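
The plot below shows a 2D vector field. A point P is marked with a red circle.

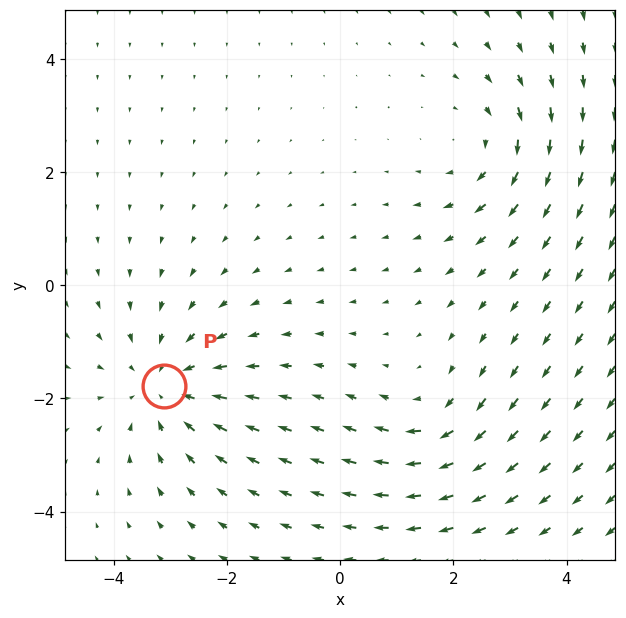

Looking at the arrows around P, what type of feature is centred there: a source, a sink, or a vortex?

At P (-3.1, -1.8) the arrows converge inward. Divergence about -4, curl ≈0 — negative divergence with near-zero curl is a sink.

sink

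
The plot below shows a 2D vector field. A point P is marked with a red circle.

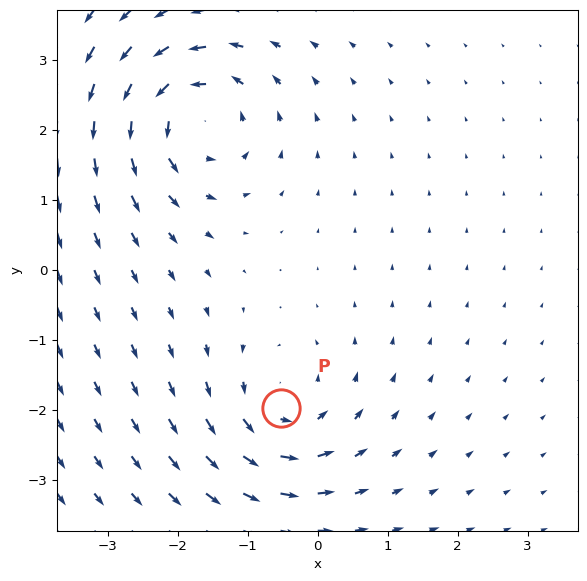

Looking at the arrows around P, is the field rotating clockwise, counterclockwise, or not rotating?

counterclockwise

Near P at (-0.5, -2.0) the arrows circulate counterclockwise. The curl (z-component) there is about +4; positive curl means counterclockwise rotation.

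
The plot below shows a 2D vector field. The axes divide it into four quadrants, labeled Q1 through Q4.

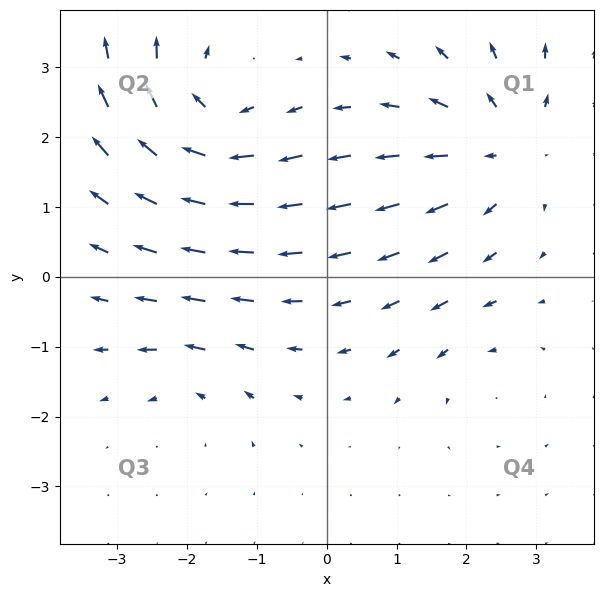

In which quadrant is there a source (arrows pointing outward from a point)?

Q1

The source sits at approximately (2.6, 1.8), which lies in quadrant Q1. The divergence there is about +4, positive as expected for a source.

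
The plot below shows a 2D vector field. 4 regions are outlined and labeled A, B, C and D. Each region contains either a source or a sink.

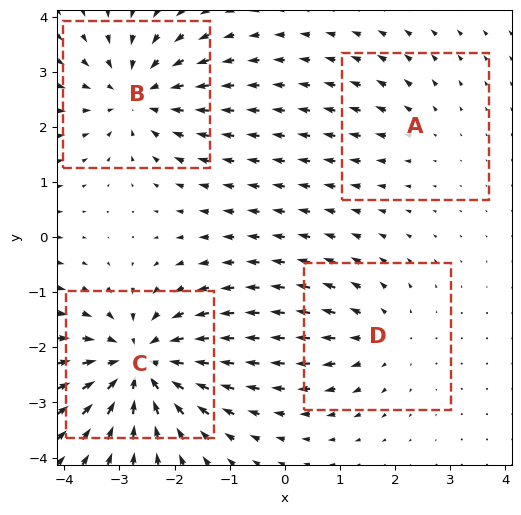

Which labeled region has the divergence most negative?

C

Divergence at each region's feature centre — A: about +2, B: about -5, C: about -7, D: about +3. Region C is most negative.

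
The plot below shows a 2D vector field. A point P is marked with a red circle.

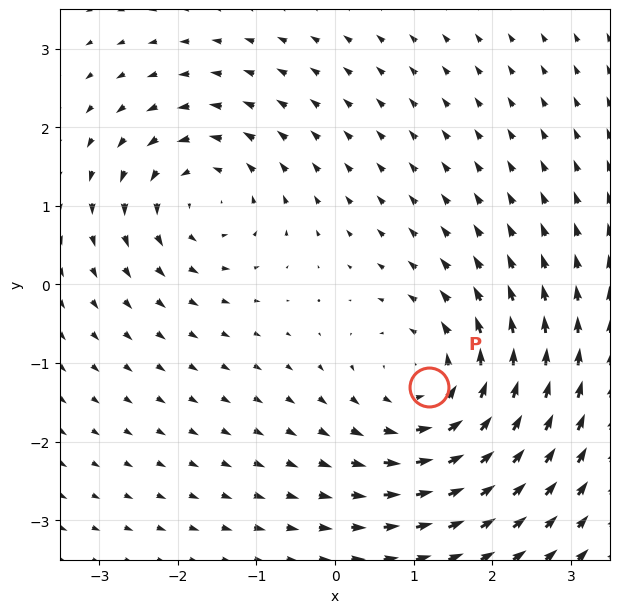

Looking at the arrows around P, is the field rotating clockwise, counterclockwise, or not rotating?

counterclockwise

Near P at (1.2, -1.3) the arrows circulate counterclockwise. The curl (z-component) there is about +4; positive curl means counterclockwise rotation.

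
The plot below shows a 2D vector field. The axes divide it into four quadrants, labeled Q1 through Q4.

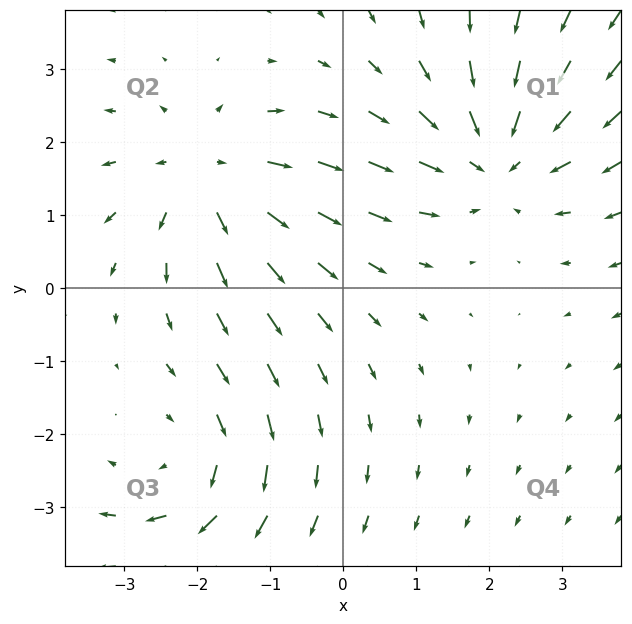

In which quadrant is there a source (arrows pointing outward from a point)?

Q2

The source sits at approximately (-1.8, 1.5), which lies in quadrant Q2. The divergence there is about +3, positive as expected for a source.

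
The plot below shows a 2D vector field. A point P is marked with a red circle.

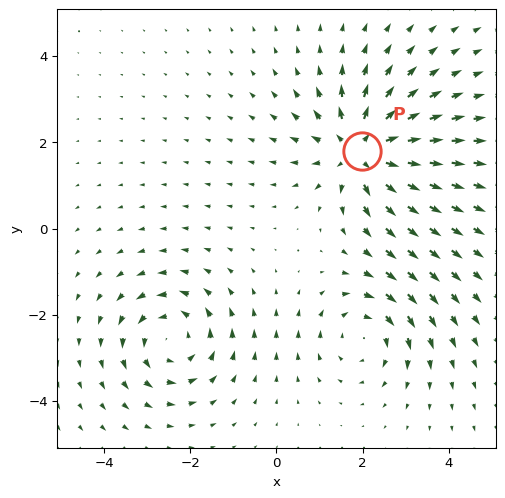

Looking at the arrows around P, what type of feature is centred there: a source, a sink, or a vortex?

source

At P (2.0, 1.8) the arrows spread outward. Divergence about +5, curl ≈0 — positive divergence with near-zero curl is a source.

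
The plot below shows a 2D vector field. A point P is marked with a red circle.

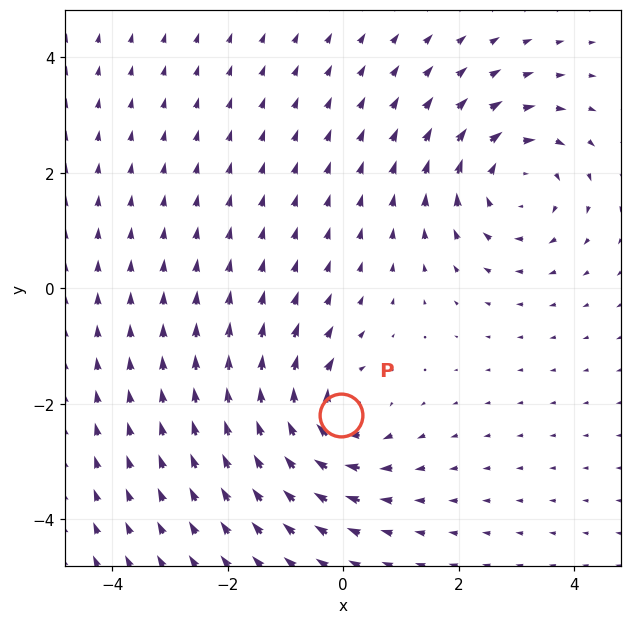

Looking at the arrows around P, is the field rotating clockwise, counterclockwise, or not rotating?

Near P at (-0.0, -2.2) the arrows circulate clockwise. The curl (z-component) there is about -5; negative curl means clockwise rotation.

clockwise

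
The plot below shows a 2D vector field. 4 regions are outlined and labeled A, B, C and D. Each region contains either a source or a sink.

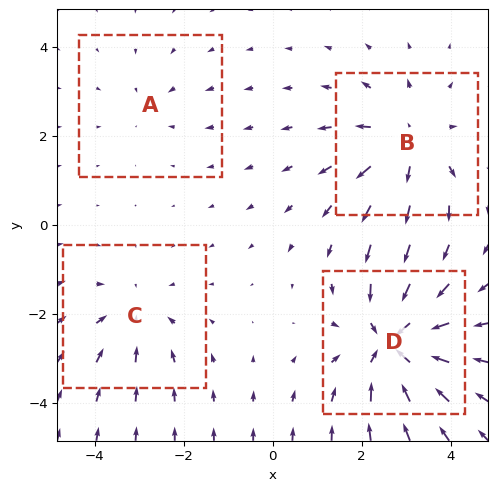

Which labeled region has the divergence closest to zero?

Divergence at each region's feature centre — A: about -2, B: about +5, C: about -3, D: about -6. Region A is closest to zero.

A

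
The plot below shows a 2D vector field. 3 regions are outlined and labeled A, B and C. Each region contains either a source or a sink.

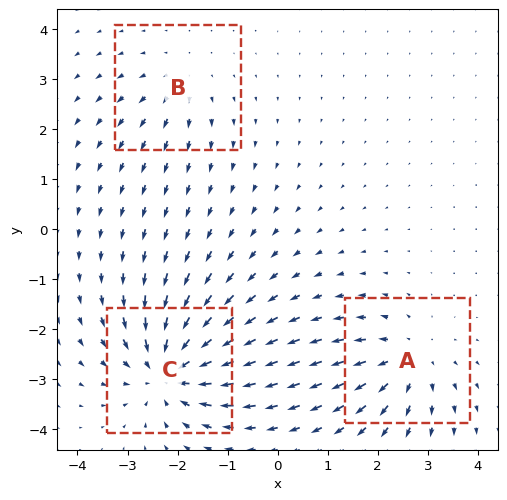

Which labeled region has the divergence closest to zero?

B

Divergence at each region's feature centre — A: about +4, B: about +2, C: about -5. Region B is closest to zero.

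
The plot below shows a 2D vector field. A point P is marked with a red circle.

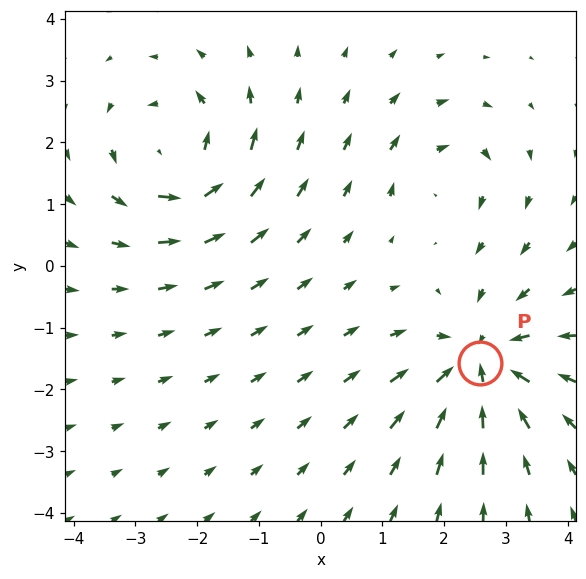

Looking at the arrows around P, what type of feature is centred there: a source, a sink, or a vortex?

sink

At P (2.6, -1.6) the arrows converge inward. Divergence about -5, curl ≈0 — negative divergence with near-zero curl is a sink.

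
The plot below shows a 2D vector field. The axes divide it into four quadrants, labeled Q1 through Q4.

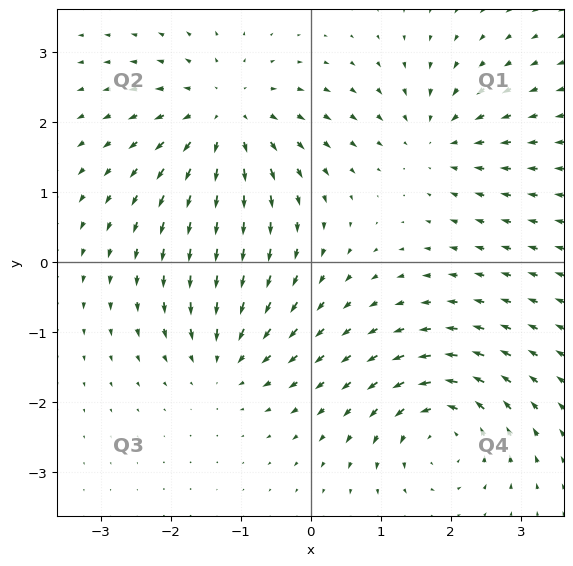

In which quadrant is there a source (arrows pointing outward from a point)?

Q2

The source sits at approximately (-1.2, 2.1), which lies in quadrant Q2. The divergence there is about +5, positive as expected for a source.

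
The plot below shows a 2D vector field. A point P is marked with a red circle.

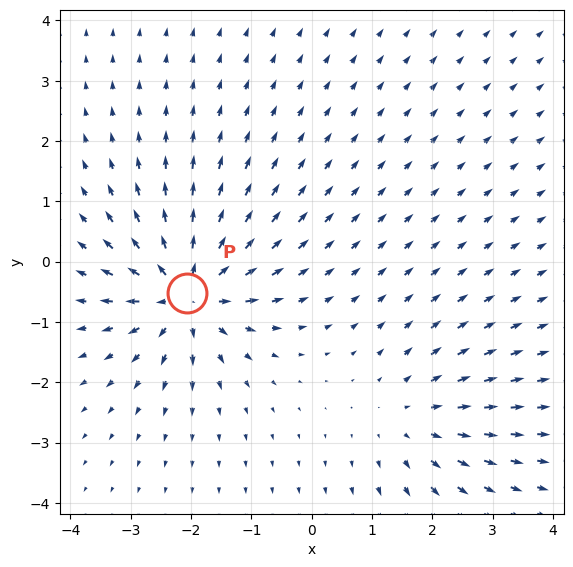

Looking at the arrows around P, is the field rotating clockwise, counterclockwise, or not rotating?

Near P at (-2.1, -0.5) the arrows show no circulation. The curl there is ≈0.

not rotating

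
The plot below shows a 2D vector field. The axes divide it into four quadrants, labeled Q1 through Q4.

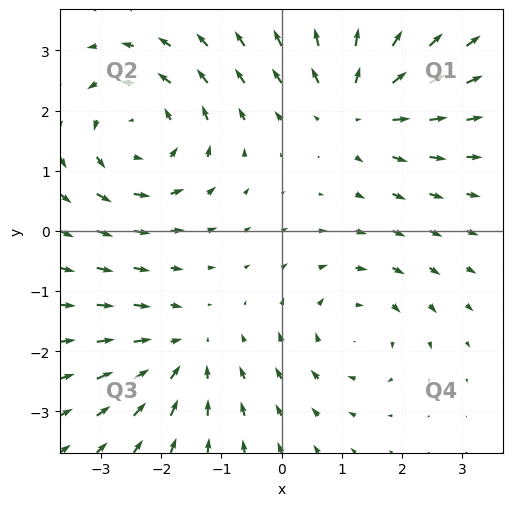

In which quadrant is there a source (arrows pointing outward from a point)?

Q1

The source sits at approximately (1.2, 2.1), which lies in quadrant Q1. The divergence there is about +4, positive as expected for a source.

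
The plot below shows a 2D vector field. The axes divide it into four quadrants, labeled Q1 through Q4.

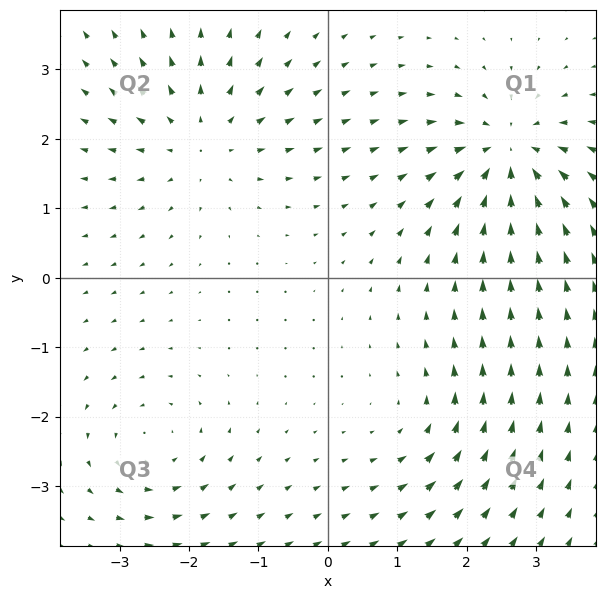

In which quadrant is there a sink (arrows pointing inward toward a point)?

The sink sits at approximately (2.6, 1.8), which lies in quadrant Q1. The divergence there is about -5, negative as expected for a sink.

Q1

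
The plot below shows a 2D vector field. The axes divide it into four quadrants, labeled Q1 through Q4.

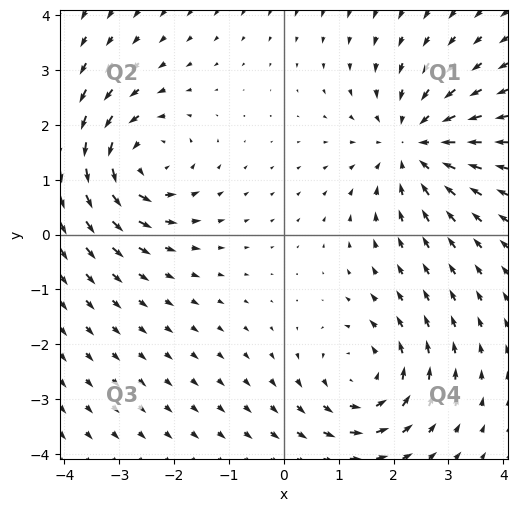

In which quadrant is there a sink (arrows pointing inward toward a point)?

Q1

The sink sits at approximately (2.3, 1.6), which lies in quadrant Q1. The divergence there is about -4, negative as expected for a sink.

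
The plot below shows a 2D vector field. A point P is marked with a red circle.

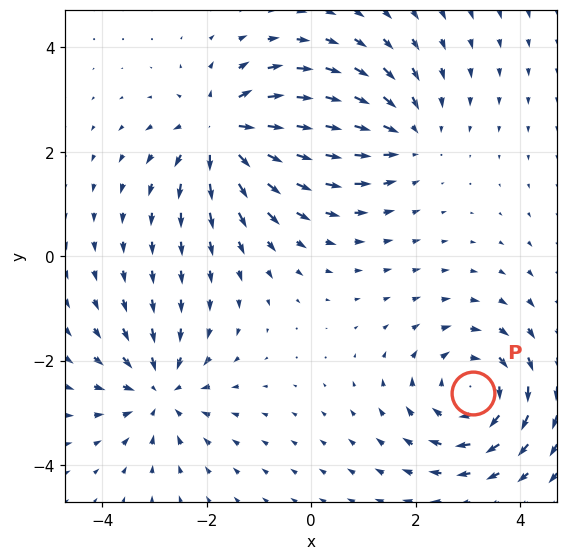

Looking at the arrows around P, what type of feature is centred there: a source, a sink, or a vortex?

At P (3.1, -2.6) the arrows circulate clockwise. Divergence ≈0, curl about -5 — near-zero divergence with nonzero curl is a vortex.

vortex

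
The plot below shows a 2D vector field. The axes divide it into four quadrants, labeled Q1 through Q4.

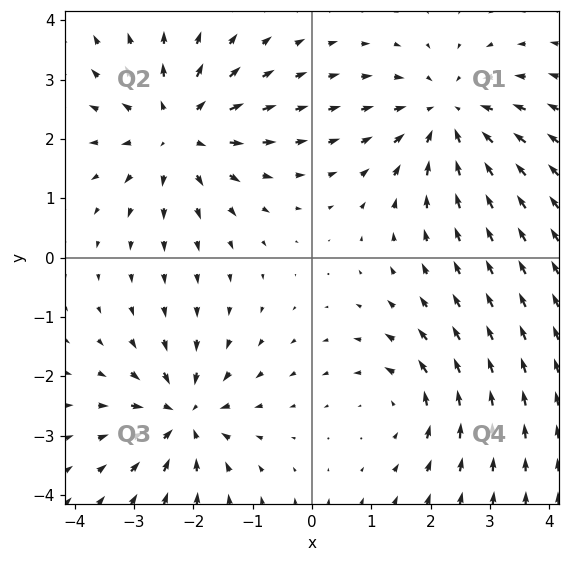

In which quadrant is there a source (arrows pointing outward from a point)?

Q2

The source sits at approximately (-2.3, 2.1), which lies in quadrant Q2. The divergence there is about +5, positive as expected for a source.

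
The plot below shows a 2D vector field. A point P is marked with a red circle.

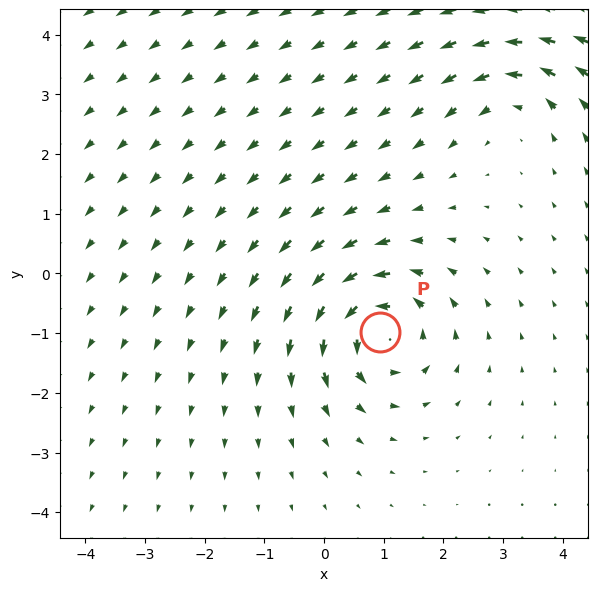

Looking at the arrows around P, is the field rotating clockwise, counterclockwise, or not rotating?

Near P at (0.9, -1.0) the arrows circulate counterclockwise. The curl (z-component) there is about +7; positive curl means counterclockwise rotation.

counterclockwise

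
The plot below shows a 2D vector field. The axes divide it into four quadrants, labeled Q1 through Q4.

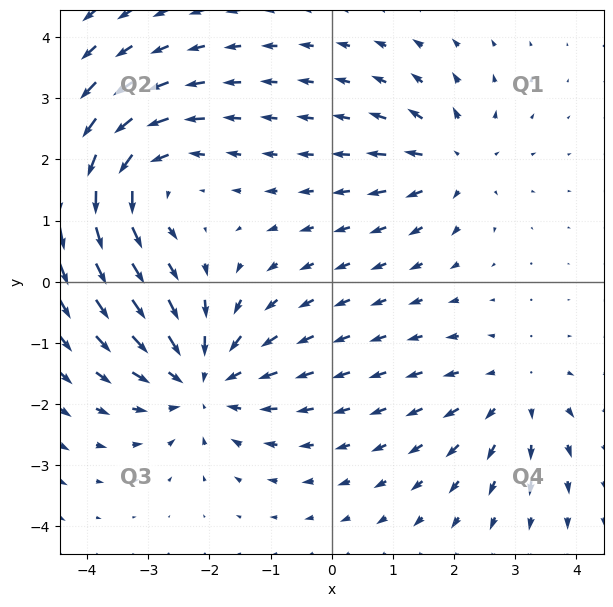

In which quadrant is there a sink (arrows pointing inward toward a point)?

Q3

The sink sits at approximately (-2.1, -1.6), which lies in quadrant Q3. The divergence there is about -4, negative as expected for a sink.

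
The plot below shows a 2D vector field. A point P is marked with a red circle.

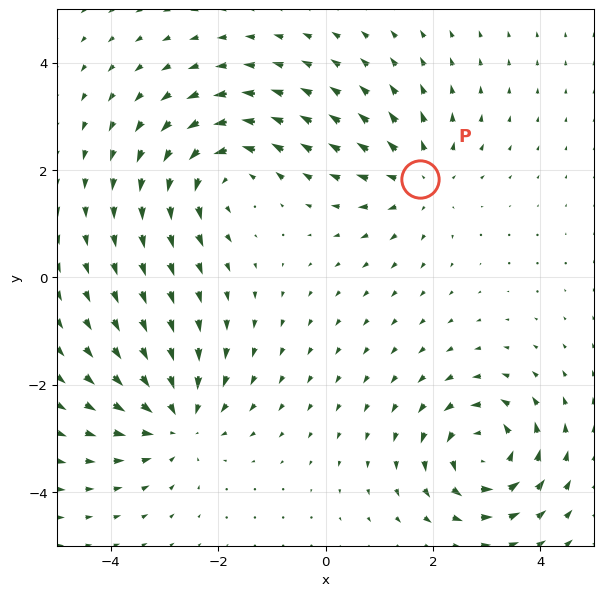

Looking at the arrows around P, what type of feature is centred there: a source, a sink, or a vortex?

At P (1.8, 1.8) the arrows spread outward. Divergence about +4, curl ≈0 — positive divergence with near-zero curl is a source.

source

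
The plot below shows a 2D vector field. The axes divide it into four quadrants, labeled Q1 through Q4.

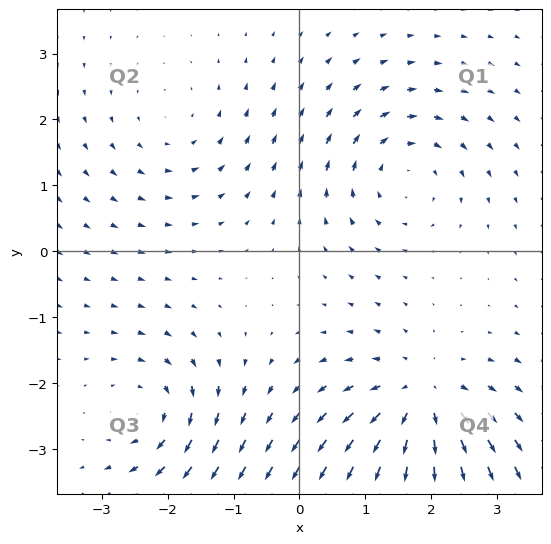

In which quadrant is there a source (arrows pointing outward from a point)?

The source sits at approximately (1.8, -2.3), which lies in quadrant Q4. The divergence there is about +5, positive as expected for a source.

Q4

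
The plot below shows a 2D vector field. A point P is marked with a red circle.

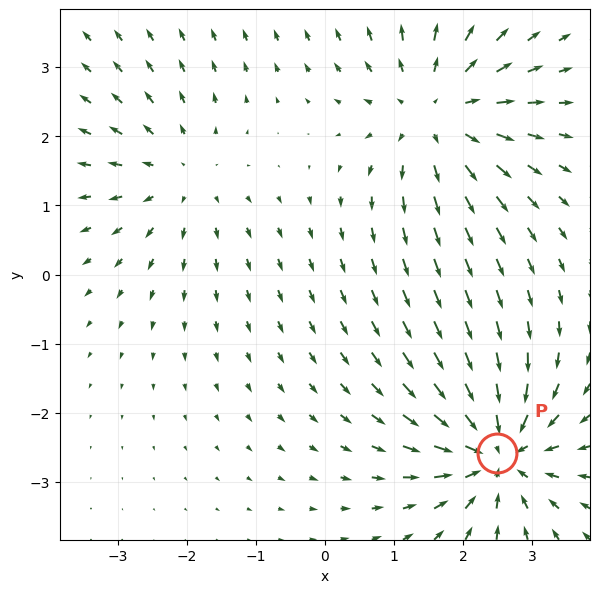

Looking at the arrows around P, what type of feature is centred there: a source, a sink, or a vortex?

At P (2.5, -2.6) the arrows converge inward. Divergence about -6, curl ≈0 — negative divergence with near-zero curl is a sink.

sink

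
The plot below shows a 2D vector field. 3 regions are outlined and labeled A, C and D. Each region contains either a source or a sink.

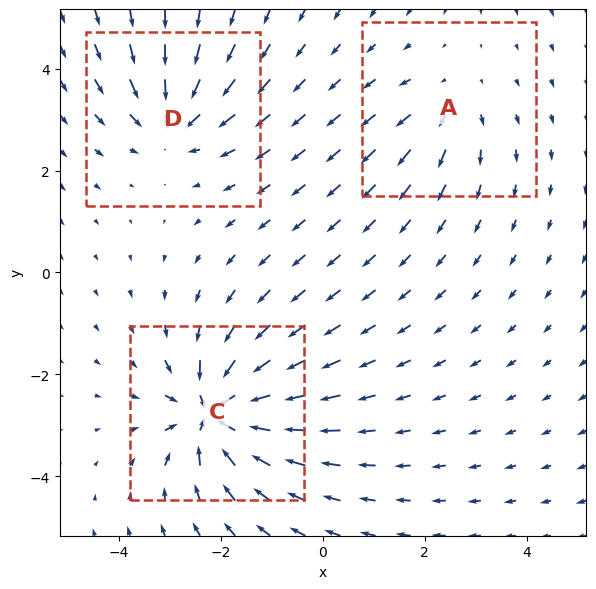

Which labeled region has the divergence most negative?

Divergence at each region's feature centre — A: about +2, C: about -6, D: about -4. Region C is most negative.

C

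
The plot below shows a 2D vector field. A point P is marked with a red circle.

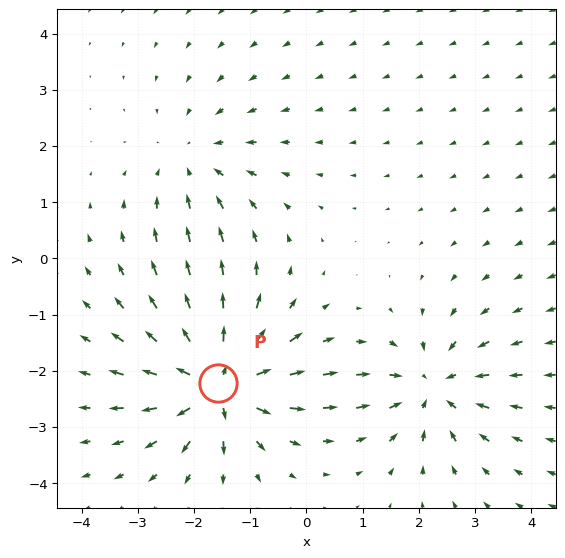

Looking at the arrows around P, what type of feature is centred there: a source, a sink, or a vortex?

At P (-1.6, -2.2) the arrows spread outward. Divergence about +6, curl ≈0 — positive divergence with near-zero curl is a source.

source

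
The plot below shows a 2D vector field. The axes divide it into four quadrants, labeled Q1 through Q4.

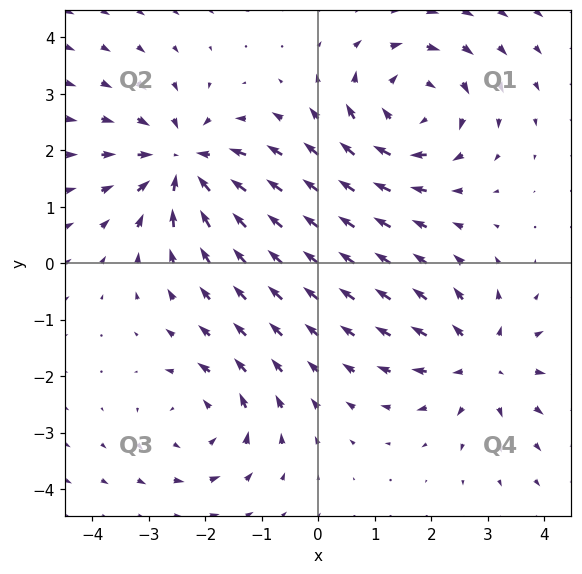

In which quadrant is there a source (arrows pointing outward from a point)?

Q4

The source sits at approximately (2.9, -1.7), which lies in quadrant Q4. The divergence there is about +4, positive as expected for a source.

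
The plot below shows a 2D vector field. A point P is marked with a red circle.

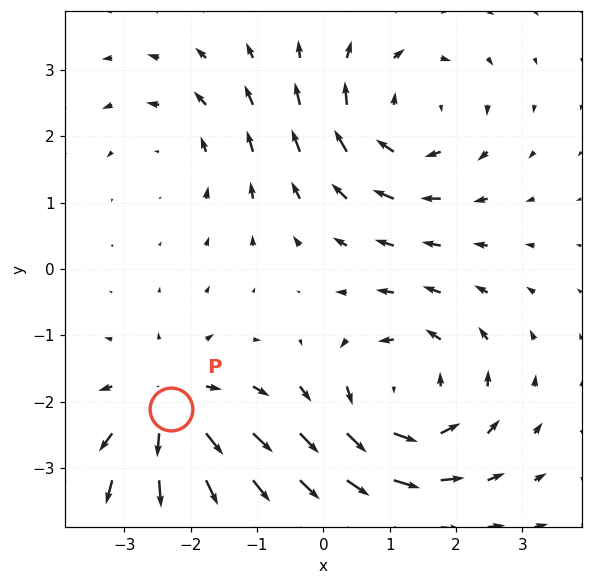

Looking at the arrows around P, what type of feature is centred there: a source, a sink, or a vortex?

source

At P (-2.3, -2.1) the arrows spread outward. Divergence about +4, curl ≈0 — positive divergence with near-zero curl is a source.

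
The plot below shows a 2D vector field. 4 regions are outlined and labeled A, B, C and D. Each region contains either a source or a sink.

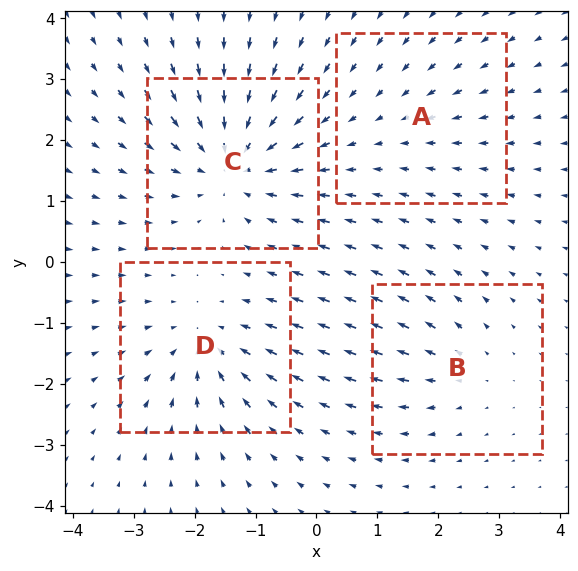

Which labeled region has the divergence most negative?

C

Divergence at each region's feature centre — A: about -2, B: about +3, C: about -6, D: about -5. Region C is most negative.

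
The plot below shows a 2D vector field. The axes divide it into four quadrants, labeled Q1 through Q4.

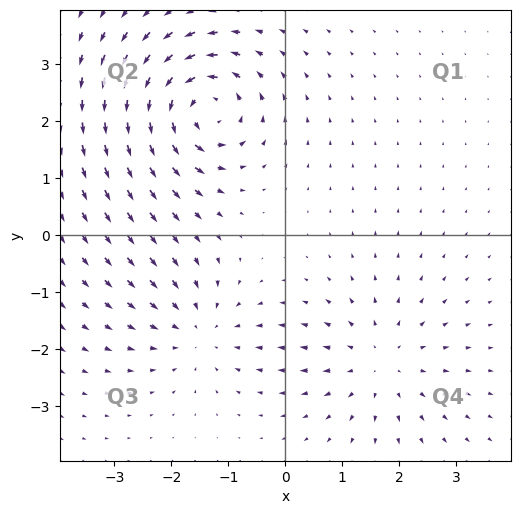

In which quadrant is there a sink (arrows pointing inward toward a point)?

Q3

The sink sits at approximately (-1.5, -1.7), which lies in quadrant Q3. The divergence there is about -3, negative as expected for a sink.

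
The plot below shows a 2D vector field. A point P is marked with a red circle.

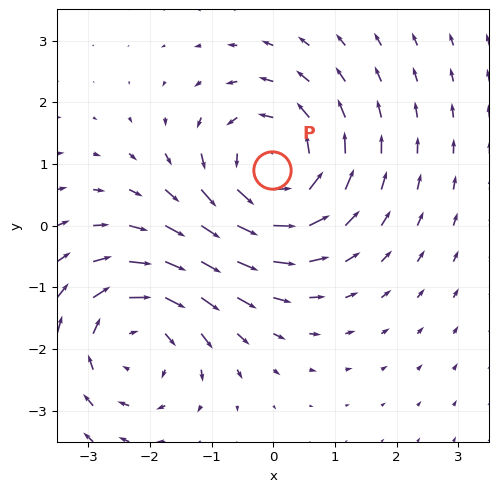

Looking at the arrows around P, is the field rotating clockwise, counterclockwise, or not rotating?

counterclockwise

Near P at (-0.0, 0.9) the arrows circulate counterclockwise. The curl (z-component) there is about +5; positive curl means counterclockwise rotation.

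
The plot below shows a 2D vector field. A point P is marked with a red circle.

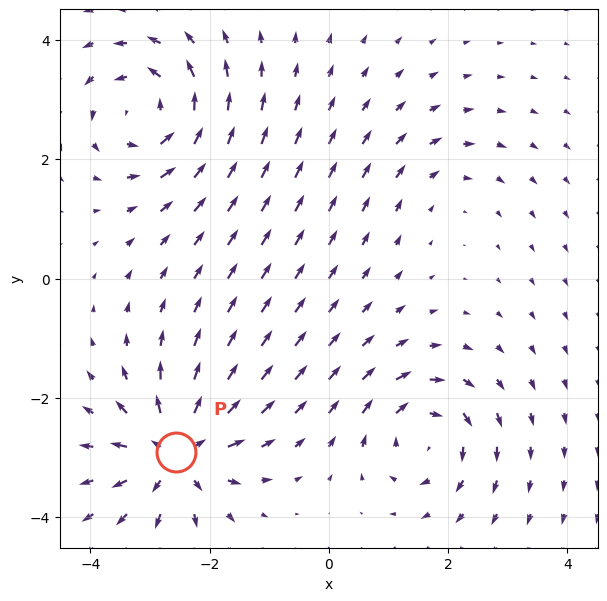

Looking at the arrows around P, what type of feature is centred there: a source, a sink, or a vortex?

source

At P (-2.6, -2.9) the arrows spread outward. Divergence about +7, curl ≈0 — positive divergence with near-zero curl is a source.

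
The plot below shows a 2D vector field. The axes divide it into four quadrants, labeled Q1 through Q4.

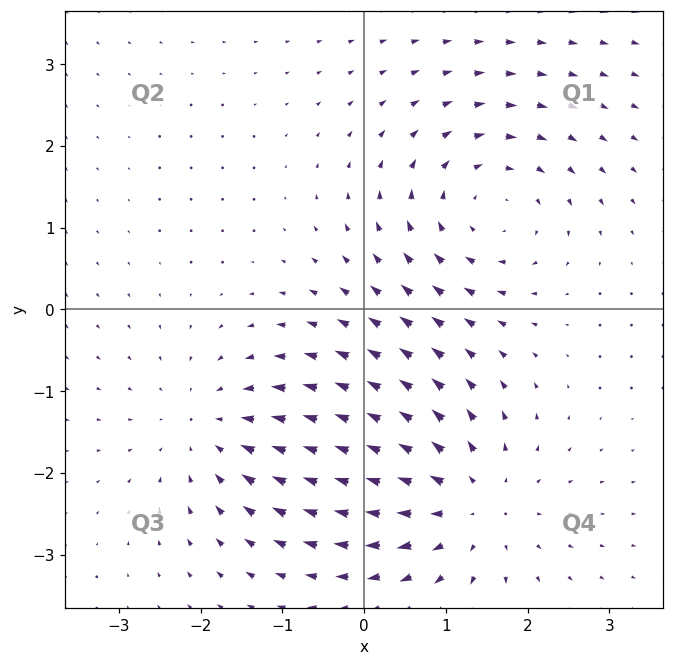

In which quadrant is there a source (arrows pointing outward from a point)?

Q4

The source sits at approximately (1.3, -2.4), which lies in quadrant Q4. The divergence there is about +3, positive as expected for a source.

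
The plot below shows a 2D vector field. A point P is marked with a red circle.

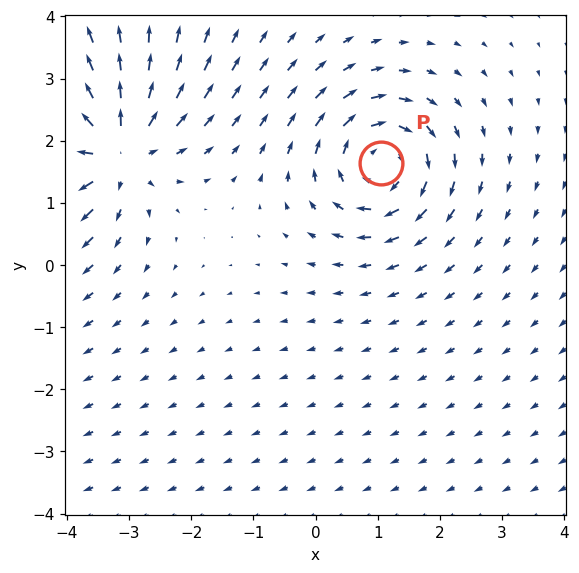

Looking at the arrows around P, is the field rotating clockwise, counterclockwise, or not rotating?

clockwise

Near P at (1.0, 1.6) the arrows circulate clockwise. The curl (z-component) there is about -4; negative curl means clockwise rotation.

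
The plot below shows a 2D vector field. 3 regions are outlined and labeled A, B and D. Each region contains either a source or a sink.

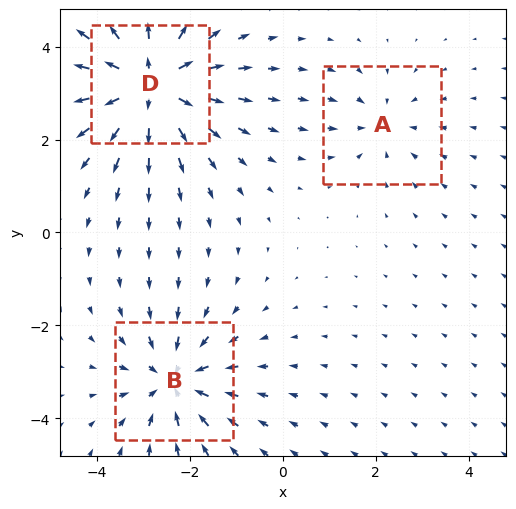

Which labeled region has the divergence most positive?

D

Divergence at each region's feature centre — A: about -2, B: about -3, D: about +5. Region D is most positive.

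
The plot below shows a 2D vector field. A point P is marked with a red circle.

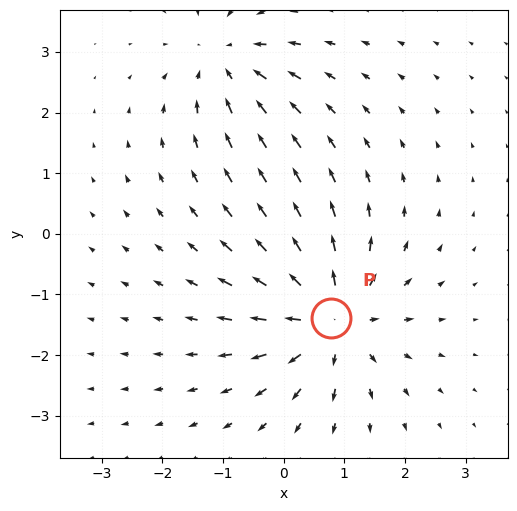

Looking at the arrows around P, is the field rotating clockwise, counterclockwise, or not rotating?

not rotating

Near P at (0.8, -1.4) the arrows show no circulation. The curl there is ≈0.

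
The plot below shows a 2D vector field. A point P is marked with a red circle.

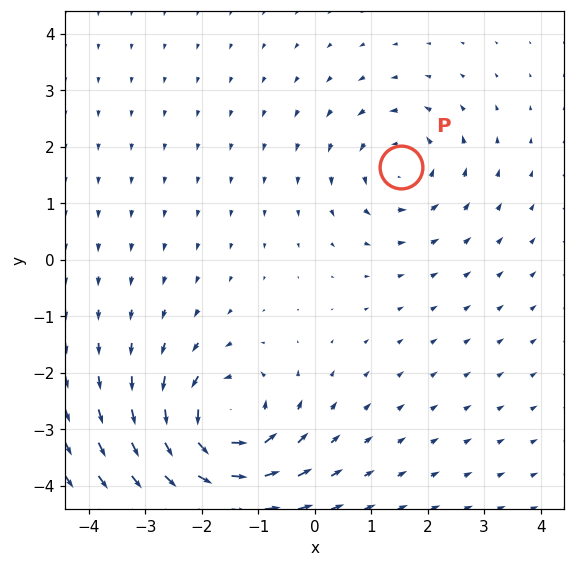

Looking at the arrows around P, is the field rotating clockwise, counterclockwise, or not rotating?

counterclockwise

Near P at (1.5, 1.6) the arrows circulate counterclockwise. The curl (z-component) there is about +3; positive curl means counterclockwise rotation.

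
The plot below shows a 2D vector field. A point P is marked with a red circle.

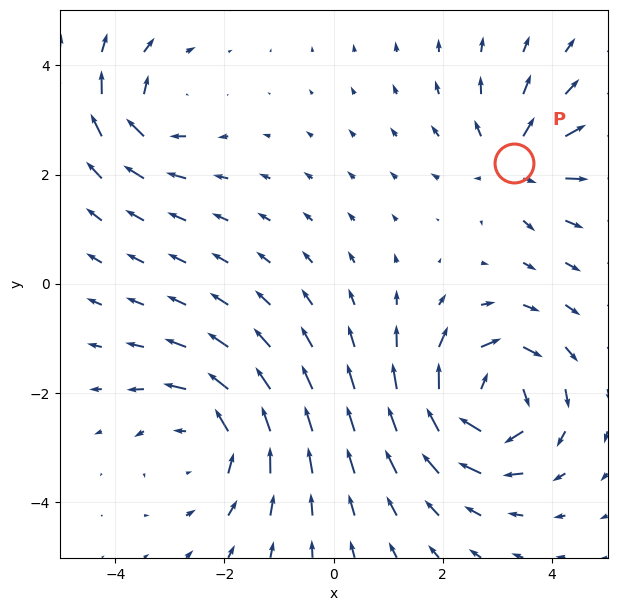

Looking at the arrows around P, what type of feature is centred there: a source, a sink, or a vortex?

At P (3.3, 2.2) the arrows spread outward. Divergence about +4, curl ≈0 — positive divergence with near-zero curl is a source.

source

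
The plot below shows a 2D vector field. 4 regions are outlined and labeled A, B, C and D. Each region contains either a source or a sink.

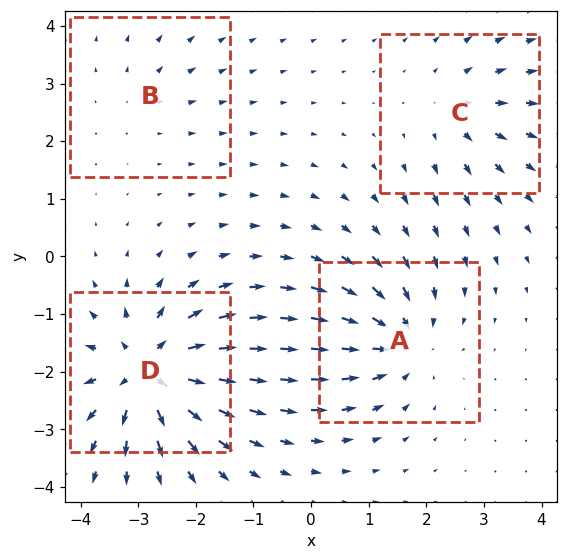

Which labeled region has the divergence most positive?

D

Divergence at each region's feature centre — A: about -5, B: about +2, C: about +3, D: about +8. Region D is most positive.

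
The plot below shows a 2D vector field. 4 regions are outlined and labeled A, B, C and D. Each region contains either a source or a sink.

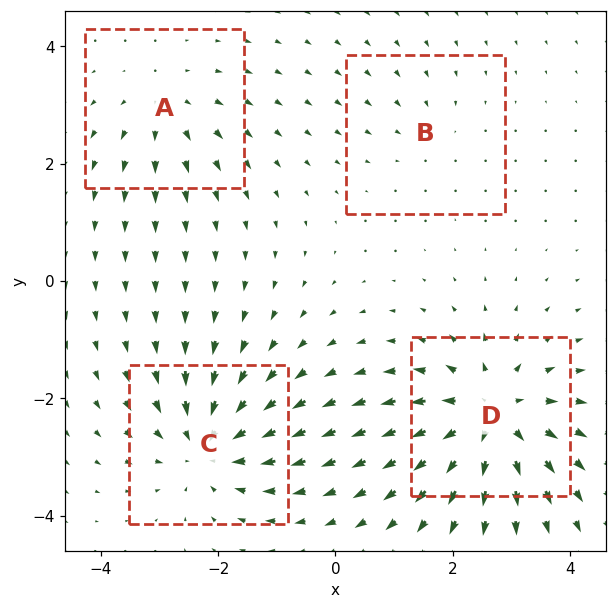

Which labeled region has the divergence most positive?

Divergence at each region's feature centre — A: about +3, B: about -2, C: about -5, D: about +7. Region D is most positive.

D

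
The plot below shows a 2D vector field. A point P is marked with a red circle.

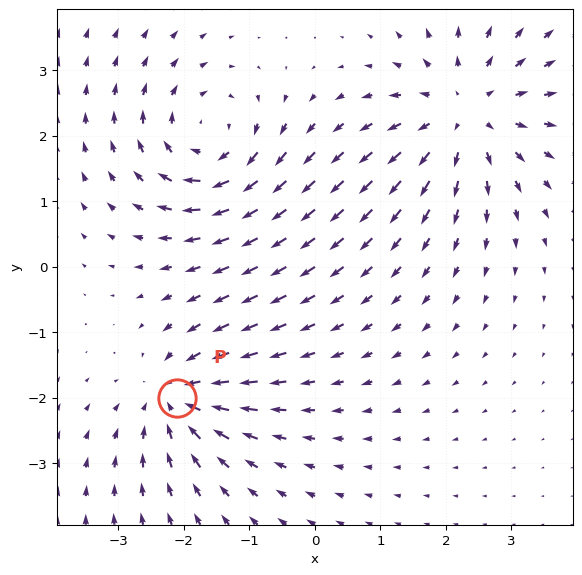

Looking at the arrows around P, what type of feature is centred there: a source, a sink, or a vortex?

At P (-2.1, -2.0) the arrows converge inward. Divergence about -5, curl ≈0 — negative divergence with near-zero curl is a sink.

sink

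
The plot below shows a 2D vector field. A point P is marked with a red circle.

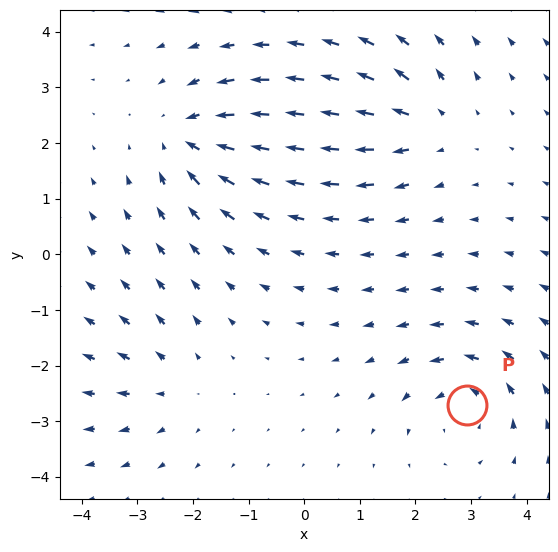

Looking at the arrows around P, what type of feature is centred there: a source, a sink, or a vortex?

vortex

At P (2.9, -2.7) the arrows circulate counterclockwise. Divergence ≈0, curl about +4 — near-zero divergence with nonzero curl is a vortex.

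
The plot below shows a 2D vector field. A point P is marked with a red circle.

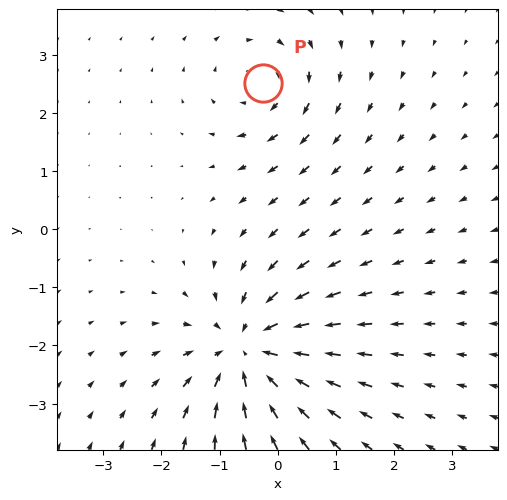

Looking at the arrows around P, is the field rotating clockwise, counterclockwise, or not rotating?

Near P at (-0.3, 2.5) the arrows circulate clockwise. The curl (z-component) there is about -3; negative curl means clockwise rotation.

clockwise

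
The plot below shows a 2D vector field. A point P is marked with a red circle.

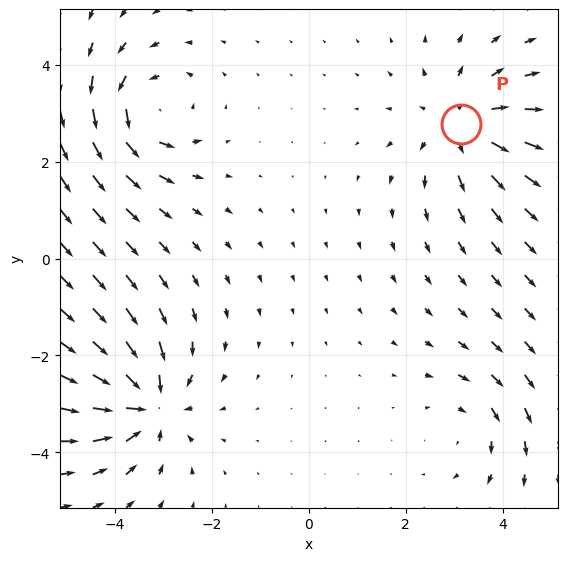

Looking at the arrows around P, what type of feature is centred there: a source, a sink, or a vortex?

source

At P (3.1, 2.8) the arrows spread outward. Divergence about +4, curl ≈0 — positive divergence with near-zero curl is a source.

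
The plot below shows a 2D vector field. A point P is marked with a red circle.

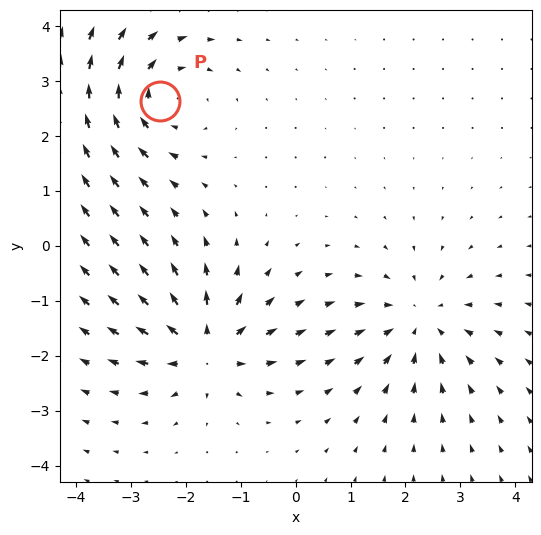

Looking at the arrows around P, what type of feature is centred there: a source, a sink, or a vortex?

vortex

At P (-2.5, 2.6) the arrows circulate clockwise. Divergence ≈0, curl about -4 — near-zero divergence with nonzero curl is a vortex.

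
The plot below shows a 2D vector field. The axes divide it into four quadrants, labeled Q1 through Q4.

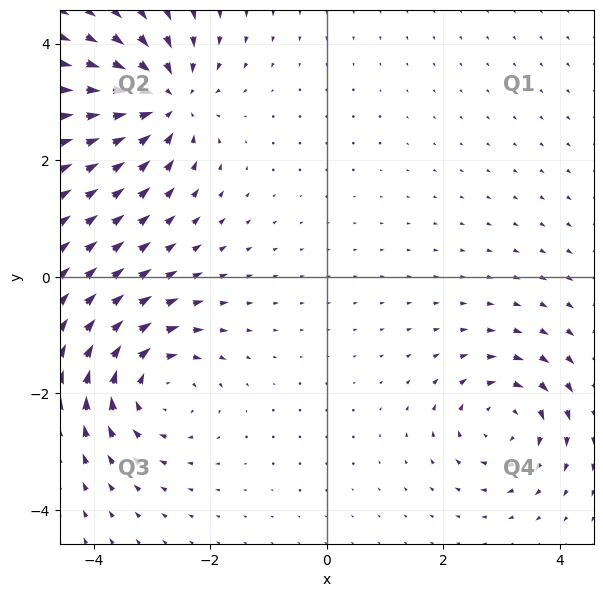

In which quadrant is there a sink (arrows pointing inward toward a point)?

Q2

The sink sits at approximately (-2.8, 3.0), which lies in quadrant Q2. The divergence there is about -6, negative as expected for a sink.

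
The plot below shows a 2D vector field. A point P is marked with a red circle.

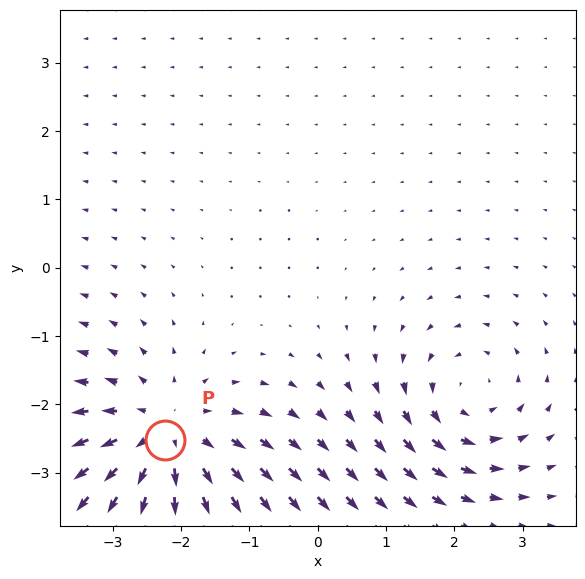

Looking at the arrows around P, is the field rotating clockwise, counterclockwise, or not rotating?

not rotating

Near P at (-2.2, -2.5) the arrows show no circulation. The curl there is ≈0.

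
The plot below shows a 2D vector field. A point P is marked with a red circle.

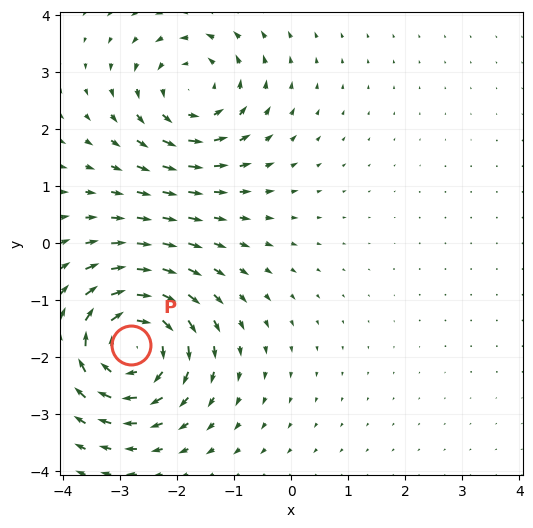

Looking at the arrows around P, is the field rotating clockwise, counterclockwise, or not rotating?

Near P at (-2.8, -1.8) the arrows circulate clockwise. The curl (z-component) there is about -5; negative curl means clockwise rotation.

clockwise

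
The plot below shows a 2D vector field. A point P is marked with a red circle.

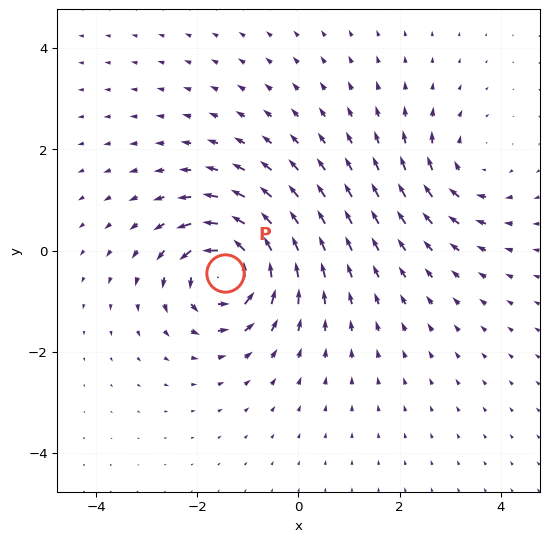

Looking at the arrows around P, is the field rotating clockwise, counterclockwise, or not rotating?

counterclockwise

Near P at (-1.5, -0.4) the arrows circulate counterclockwise. The curl (z-component) there is about +7; positive curl means counterclockwise rotation.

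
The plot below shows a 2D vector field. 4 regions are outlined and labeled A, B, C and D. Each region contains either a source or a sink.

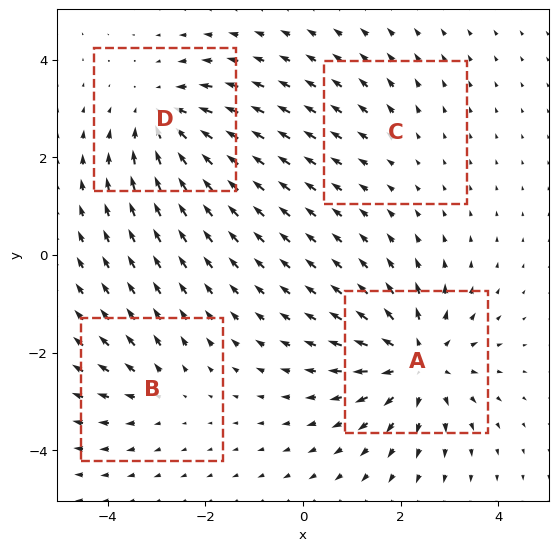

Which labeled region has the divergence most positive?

A

Divergence at each region's feature centre — A: about +6, B: about +3, C: about +2, D: about -5. Region A is most positive.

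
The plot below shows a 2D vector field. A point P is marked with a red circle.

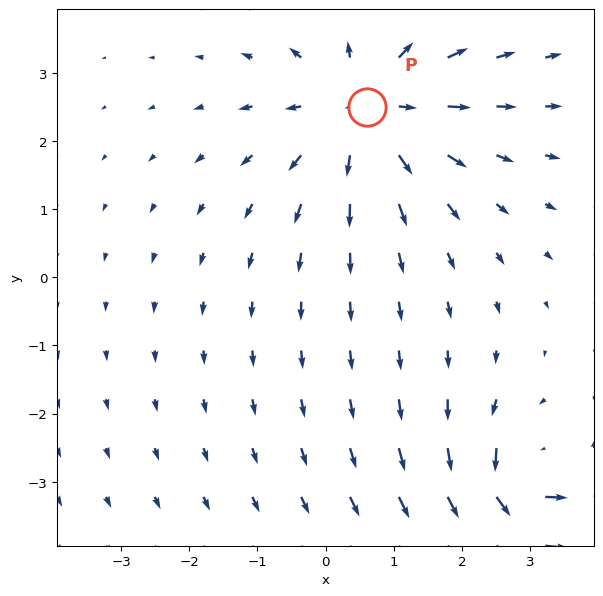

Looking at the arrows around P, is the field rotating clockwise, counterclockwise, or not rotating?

Near P at (0.6, 2.5) the arrows show no circulation. The curl there is ≈0.

not rotating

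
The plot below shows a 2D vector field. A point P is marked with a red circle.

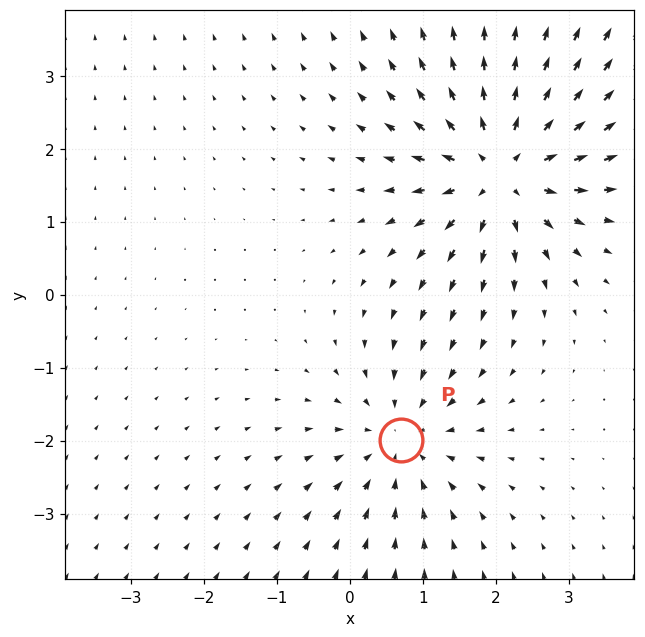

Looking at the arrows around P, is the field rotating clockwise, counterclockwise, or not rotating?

Near P at (0.7, -2.0) the arrows show no circulation. The curl there is ≈0.

not rotating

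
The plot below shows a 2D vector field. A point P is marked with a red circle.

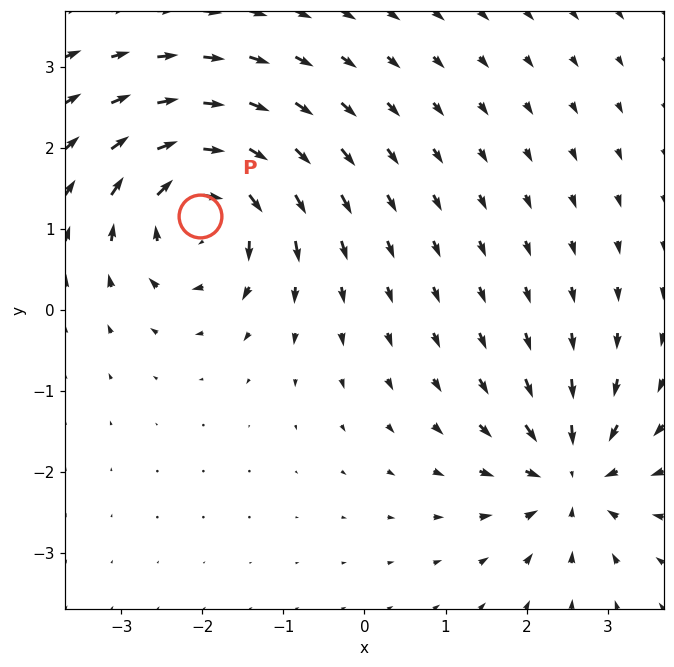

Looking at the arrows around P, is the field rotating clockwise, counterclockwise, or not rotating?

clockwise

Near P at (-2.0, 1.2) the arrows circulate clockwise. The curl (z-component) there is about -6; negative curl means clockwise rotation.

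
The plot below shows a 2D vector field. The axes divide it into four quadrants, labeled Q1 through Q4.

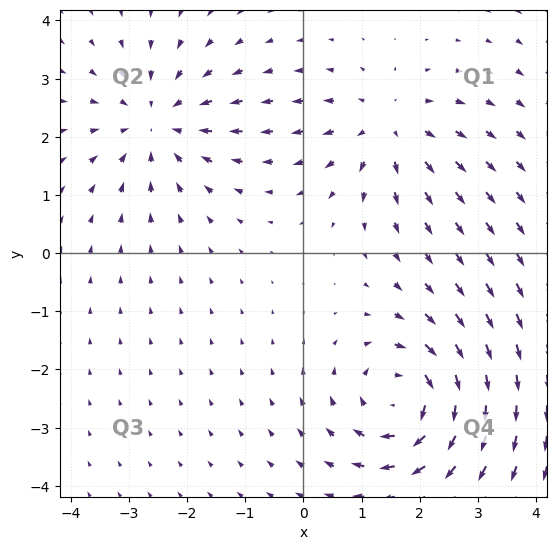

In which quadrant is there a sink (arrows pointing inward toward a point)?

The sink sits at approximately (-2.5, 2.2), which lies in quadrant Q2. The divergence there is about -4, negative as expected for a sink.

Q2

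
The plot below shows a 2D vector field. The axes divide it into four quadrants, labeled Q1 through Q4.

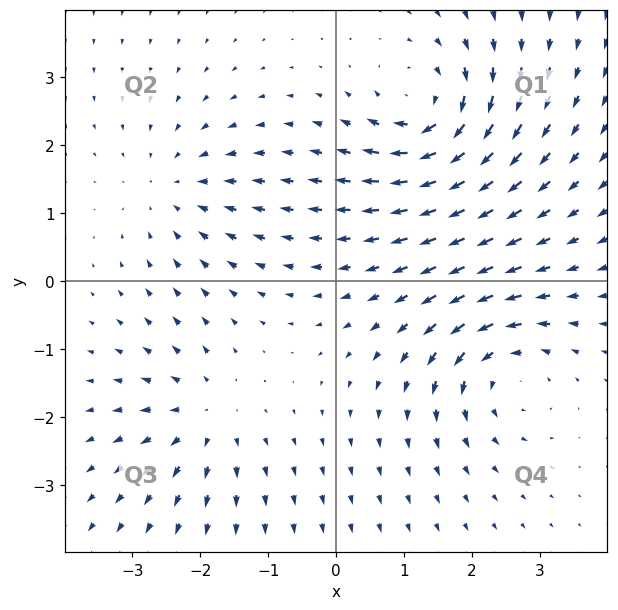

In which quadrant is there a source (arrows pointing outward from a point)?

Q3

The source sits at approximately (-1.9, -2.0), which lies in quadrant Q3. The divergence there is about +4, positive as expected for a source.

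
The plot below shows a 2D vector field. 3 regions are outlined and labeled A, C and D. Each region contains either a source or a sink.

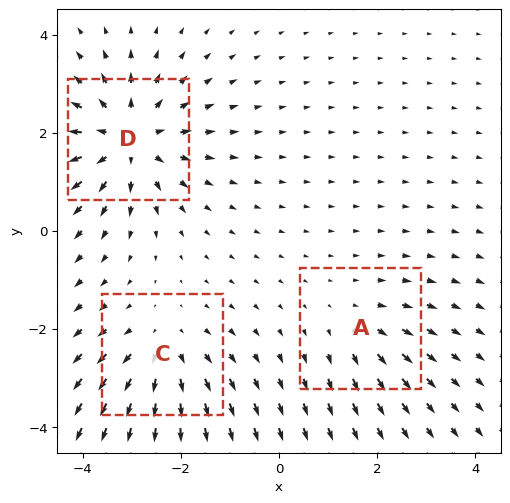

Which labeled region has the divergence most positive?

D

Divergence at each region's feature centre — A: about +2, C: about +3, D: about +5. Region D is most positive.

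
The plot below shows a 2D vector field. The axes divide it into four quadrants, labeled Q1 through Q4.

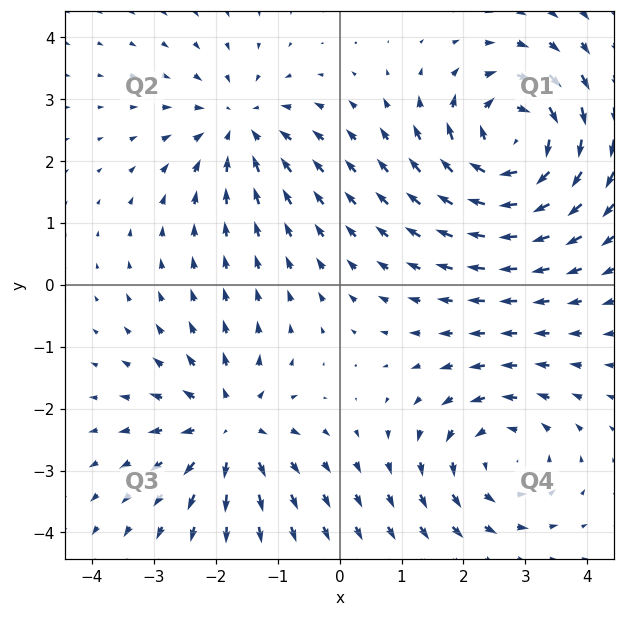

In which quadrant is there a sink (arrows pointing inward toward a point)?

Q2

The sink sits at approximately (-1.6, 2.6), which lies in quadrant Q2. The divergence there is about -3, negative as expected for a sink.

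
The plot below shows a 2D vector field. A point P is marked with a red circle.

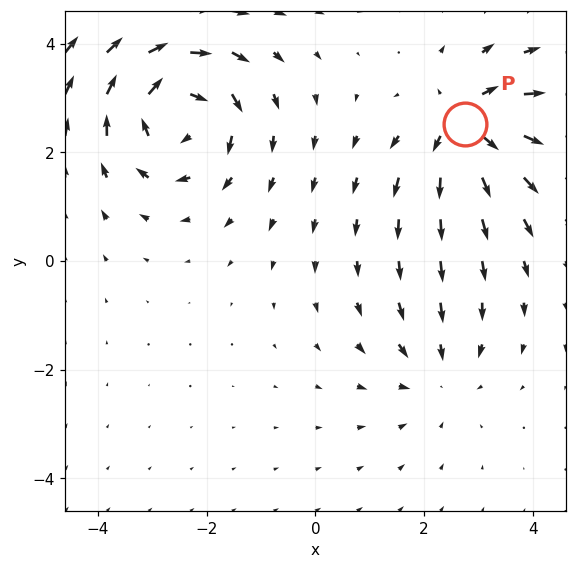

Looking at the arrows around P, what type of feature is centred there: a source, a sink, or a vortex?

source

At P (2.7, 2.5) the arrows spread outward. Divergence about +5, curl ≈0 — positive divergence with near-zero curl is a source.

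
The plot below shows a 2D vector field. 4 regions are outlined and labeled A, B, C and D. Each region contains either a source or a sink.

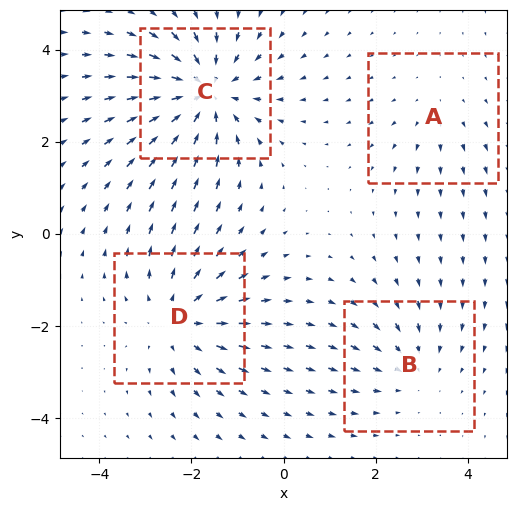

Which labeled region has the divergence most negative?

C

Divergence at each region's feature centre — A: about +2, B: about -3, C: about -6, D: about +4. Region C is most negative.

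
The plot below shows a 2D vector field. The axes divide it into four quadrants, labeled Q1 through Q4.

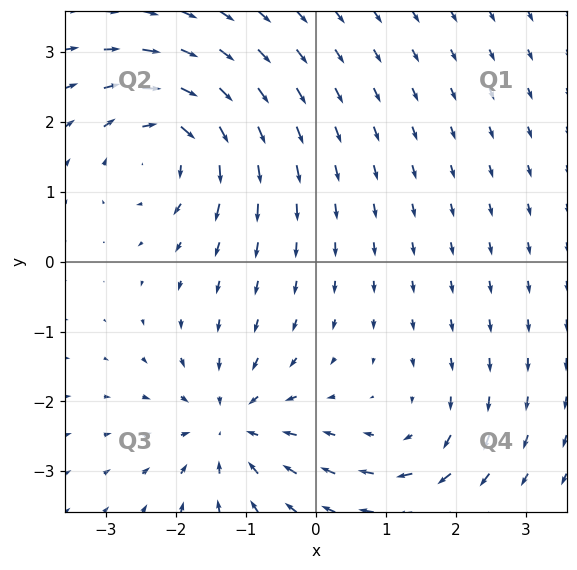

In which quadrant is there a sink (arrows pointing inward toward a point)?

Q3

The sink sits at approximately (-1.2, -2.4), which lies in quadrant Q3. The divergence there is about -5, negative as expected for a sink.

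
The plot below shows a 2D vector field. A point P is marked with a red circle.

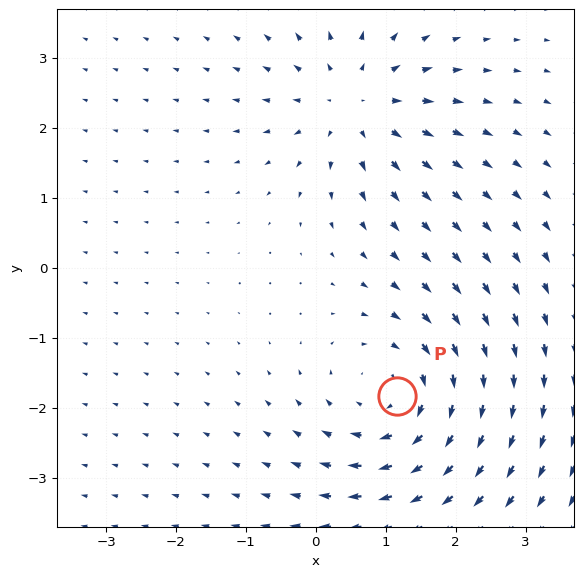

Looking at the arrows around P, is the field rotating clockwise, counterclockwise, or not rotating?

Near P at (1.2, -1.8) the arrows circulate clockwise. The curl (z-component) there is about -4; negative curl means clockwise rotation.

clockwise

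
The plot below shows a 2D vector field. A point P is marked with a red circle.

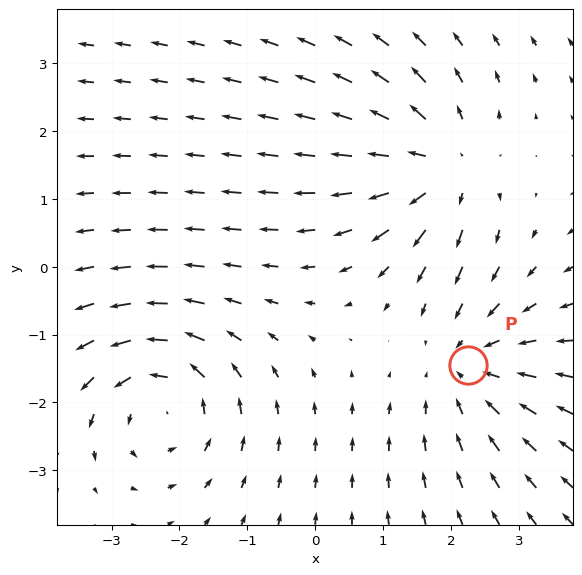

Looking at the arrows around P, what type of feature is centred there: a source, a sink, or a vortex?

sink

At P (2.3, -1.4) the arrows converge inward. Divergence about -2, curl ≈0 — negative divergence with near-zero curl is a sink.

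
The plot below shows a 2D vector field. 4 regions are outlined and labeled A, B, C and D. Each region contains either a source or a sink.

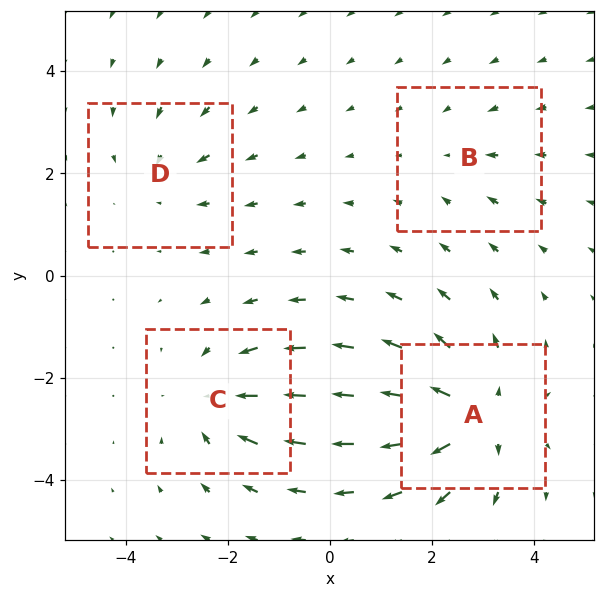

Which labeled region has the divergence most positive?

A

Divergence at each region's feature centre — A: about +7, B: about -2, C: about -5, D: about -3. Region A is most positive.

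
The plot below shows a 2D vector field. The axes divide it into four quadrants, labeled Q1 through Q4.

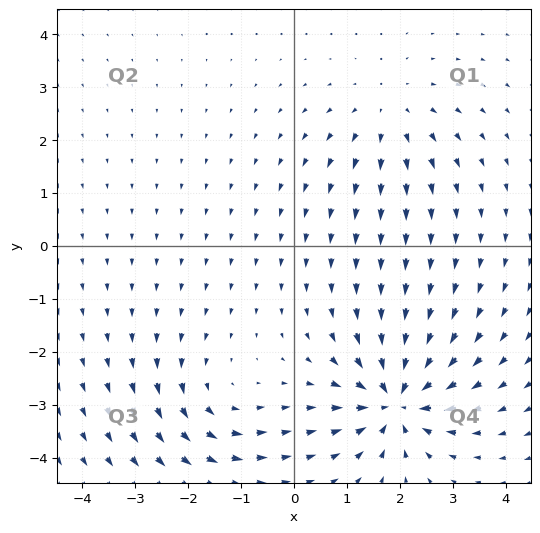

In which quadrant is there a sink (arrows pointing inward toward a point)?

Q4

The sink sits at approximately (1.9, -2.9), which lies in quadrant Q4. The divergence there is about -7, negative as expected for a sink.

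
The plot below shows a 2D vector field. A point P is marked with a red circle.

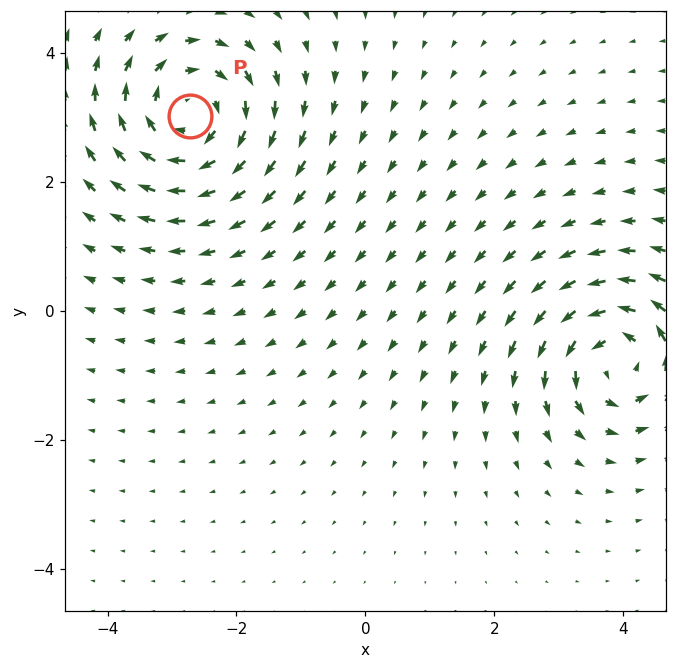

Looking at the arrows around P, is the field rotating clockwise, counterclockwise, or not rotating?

Near P at (-2.7, 3.0) the arrows circulate clockwise. The curl (z-component) there is about -5; negative curl means clockwise rotation.

clockwise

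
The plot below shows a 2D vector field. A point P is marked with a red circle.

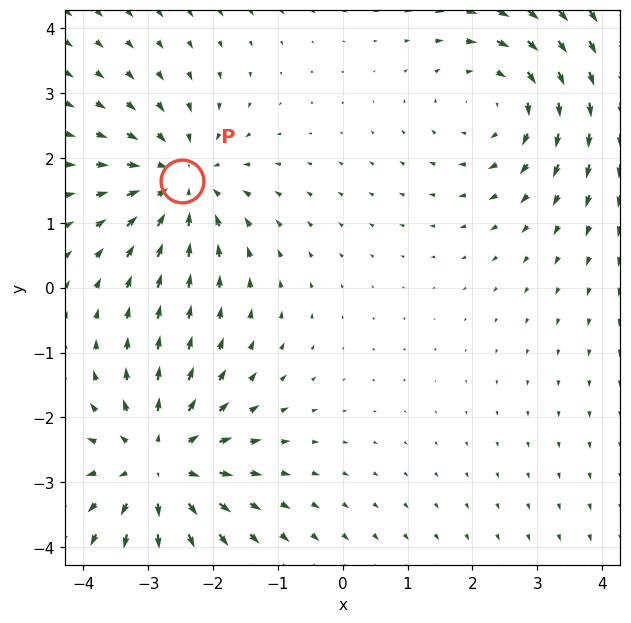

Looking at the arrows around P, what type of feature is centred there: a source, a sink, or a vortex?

At P (-2.5, 1.6) the arrows converge inward. Divergence about -3, curl ≈0 — negative divergence with near-zero curl is a sink.

sink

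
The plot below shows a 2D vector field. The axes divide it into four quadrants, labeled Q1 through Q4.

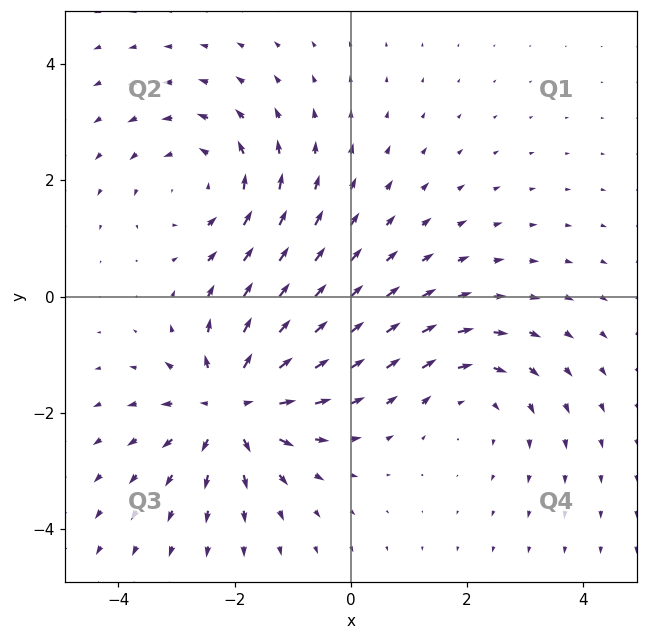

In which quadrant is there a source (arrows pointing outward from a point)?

Q3

The source sits at approximately (-2.0, -1.9), which lies in quadrant Q3. The divergence there is about +5, positive as expected for a source.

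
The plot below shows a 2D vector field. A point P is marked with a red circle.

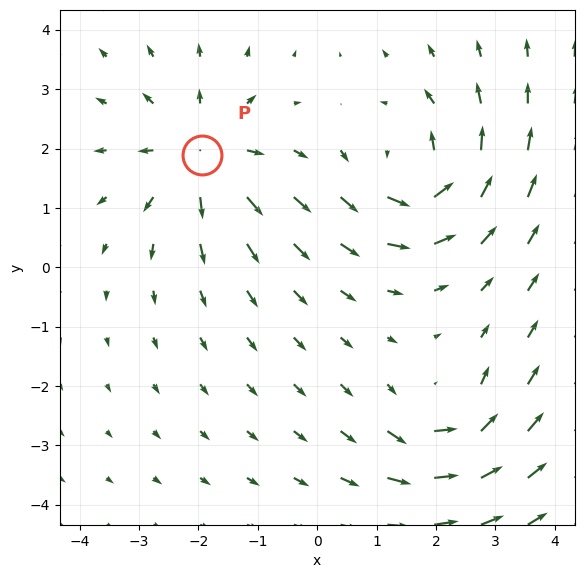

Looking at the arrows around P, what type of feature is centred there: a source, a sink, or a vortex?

source

At P (-1.9, 1.9) the arrows spread outward. Divergence about +5, curl ≈0 — positive divergence with near-zero curl is a source.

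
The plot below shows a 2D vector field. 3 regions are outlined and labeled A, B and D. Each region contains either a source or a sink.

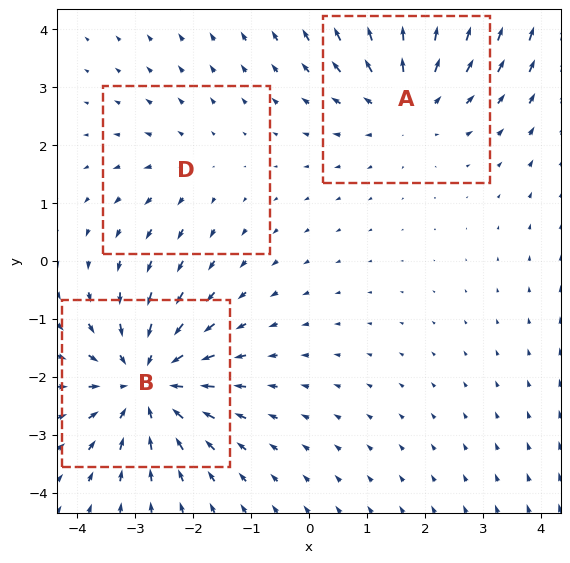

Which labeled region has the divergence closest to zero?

Divergence at each region's feature centre — A: about +3, B: about -4, D: about +2. Region D is closest to zero.

D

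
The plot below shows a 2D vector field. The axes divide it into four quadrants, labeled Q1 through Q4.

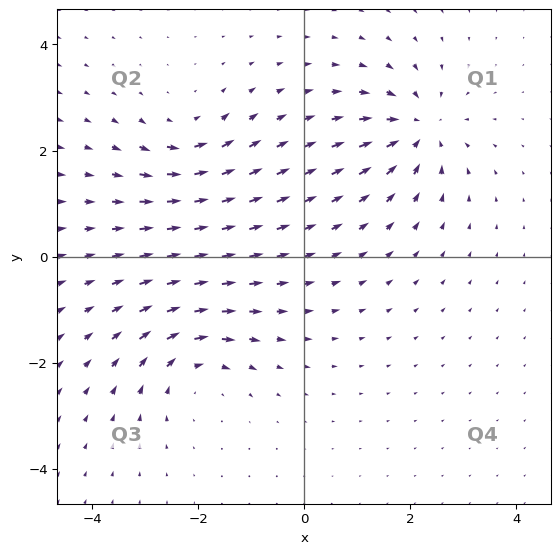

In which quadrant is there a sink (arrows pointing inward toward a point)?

The sink sits at approximately (2.2, 2.4), which lies in quadrant Q1. The divergence there is about -5, negative as expected for a sink.

Q1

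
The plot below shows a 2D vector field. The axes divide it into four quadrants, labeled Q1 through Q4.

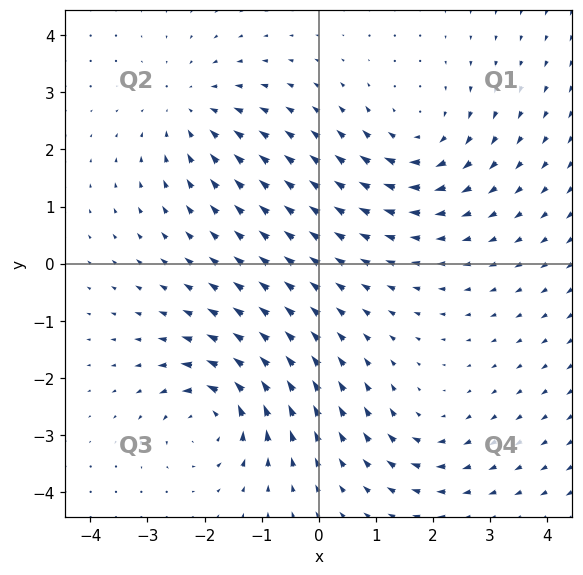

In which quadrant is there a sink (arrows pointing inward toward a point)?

The sink sits at approximately (-2.2, 2.7), which lies in quadrant Q2. The divergence there is about -4, negative as expected for a sink.

Q2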